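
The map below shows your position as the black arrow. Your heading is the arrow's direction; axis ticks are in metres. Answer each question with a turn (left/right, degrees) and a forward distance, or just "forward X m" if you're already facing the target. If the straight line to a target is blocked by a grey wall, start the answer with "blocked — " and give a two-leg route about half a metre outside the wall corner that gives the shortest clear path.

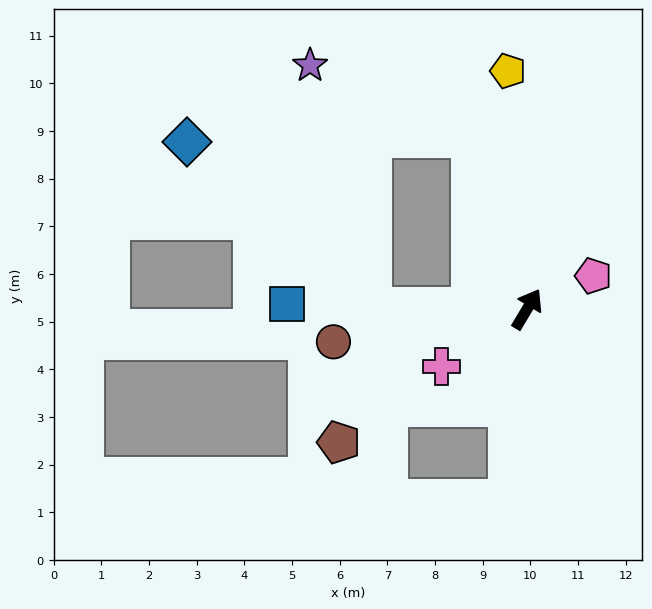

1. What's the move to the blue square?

turn left 120°, forward 5.0 m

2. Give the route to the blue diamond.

blocked — turn left 120°, forward 3.3 m, then turn right 41°, forward 5.2 m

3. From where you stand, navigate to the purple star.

blocked — turn left 49°, forward 3.8 m, then turn left 48°, forward 3.7 m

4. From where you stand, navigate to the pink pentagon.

turn right 33°, forward 1.6 m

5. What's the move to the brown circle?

turn left 130°, forward 4.1 m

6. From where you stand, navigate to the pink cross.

turn left 155°, forward 2.2 m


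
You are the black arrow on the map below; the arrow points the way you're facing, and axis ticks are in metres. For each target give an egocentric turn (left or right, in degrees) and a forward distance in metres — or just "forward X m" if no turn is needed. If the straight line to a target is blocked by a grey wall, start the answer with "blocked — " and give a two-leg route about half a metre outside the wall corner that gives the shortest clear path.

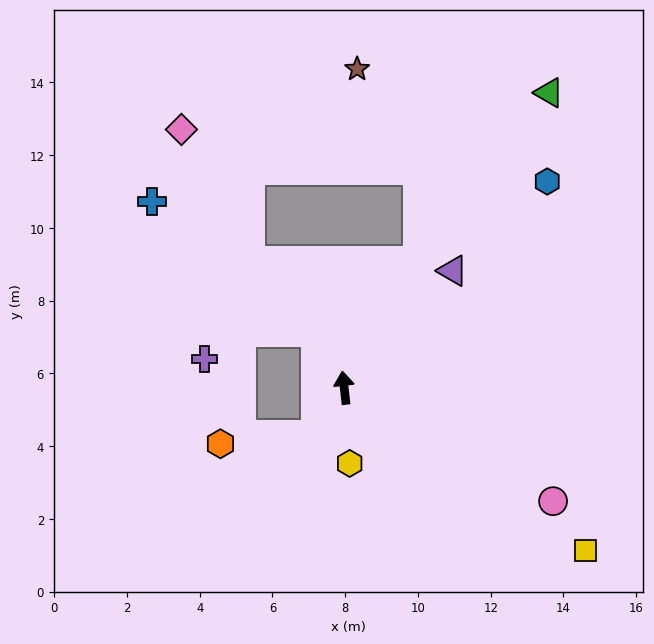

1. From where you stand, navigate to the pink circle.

turn right 125°, forward 6.5 m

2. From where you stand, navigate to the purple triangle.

turn right 49°, forward 4.4 m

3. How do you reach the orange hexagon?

blocked — turn left 143°, forward 1.5 m, then turn right 54°, forward 2.6 m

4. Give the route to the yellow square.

turn right 130°, forward 8.0 m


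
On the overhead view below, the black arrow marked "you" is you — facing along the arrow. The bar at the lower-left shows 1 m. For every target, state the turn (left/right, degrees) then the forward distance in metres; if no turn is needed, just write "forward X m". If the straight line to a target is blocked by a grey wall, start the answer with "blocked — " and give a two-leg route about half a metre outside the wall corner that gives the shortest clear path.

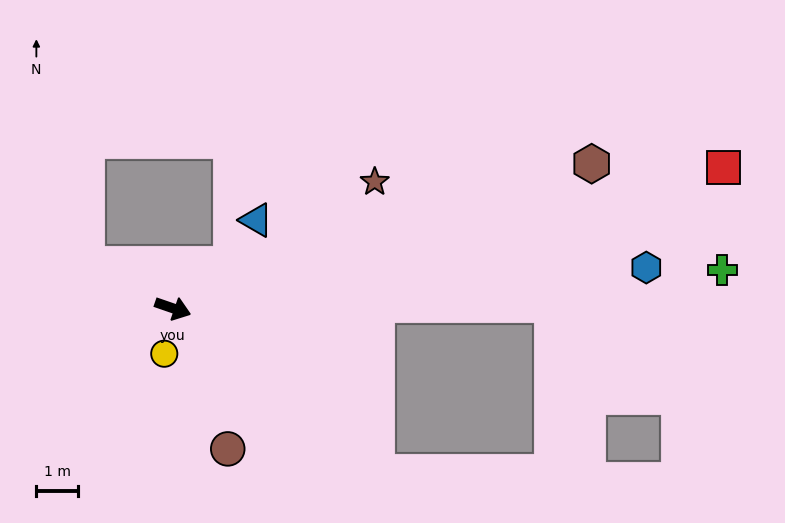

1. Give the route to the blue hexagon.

turn left 24°, forward 11.3 m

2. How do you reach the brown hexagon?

turn left 38°, forward 10.5 m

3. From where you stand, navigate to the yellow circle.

turn right 82°, forward 1.1 m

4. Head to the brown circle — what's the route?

turn right 50°, forward 3.6 m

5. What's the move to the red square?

turn left 33°, forward 13.5 m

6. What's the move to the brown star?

turn left 51°, forward 5.7 m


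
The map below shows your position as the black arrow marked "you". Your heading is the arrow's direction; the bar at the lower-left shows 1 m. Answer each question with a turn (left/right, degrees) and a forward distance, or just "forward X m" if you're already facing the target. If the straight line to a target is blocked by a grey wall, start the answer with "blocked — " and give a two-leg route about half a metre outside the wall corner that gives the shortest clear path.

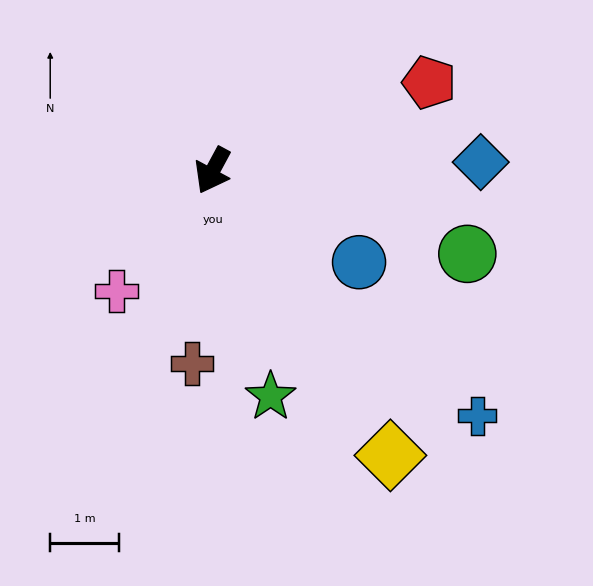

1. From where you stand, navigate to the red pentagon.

turn left 140°, forward 3.4 m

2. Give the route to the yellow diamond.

turn left 60°, forward 4.9 m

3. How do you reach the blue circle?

turn left 86°, forward 2.5 m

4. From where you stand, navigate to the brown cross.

turn left 22°, forward 2.8 m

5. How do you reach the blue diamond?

turn left 120°, forward 3.9 m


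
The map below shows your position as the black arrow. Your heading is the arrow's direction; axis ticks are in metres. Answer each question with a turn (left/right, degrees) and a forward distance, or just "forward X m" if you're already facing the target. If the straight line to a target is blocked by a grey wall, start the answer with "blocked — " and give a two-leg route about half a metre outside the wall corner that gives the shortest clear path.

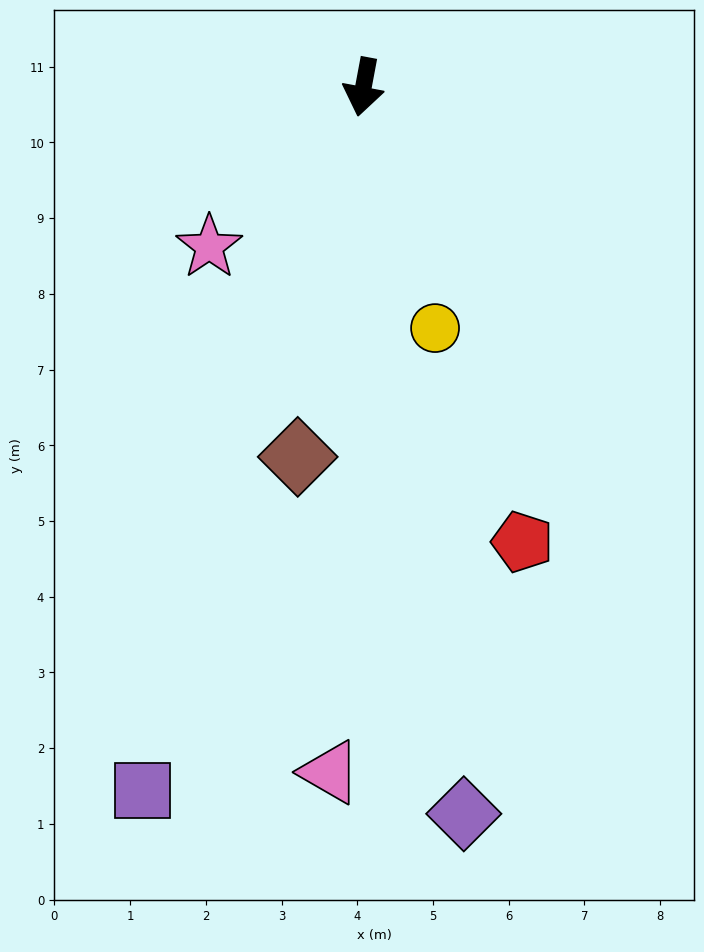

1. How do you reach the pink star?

turn right 33°, forward 2.9 m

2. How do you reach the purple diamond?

turn left 18°, forward 9.7 m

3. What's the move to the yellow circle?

turn left 27°, forward 3.3 m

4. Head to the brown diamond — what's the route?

forward 5.0 m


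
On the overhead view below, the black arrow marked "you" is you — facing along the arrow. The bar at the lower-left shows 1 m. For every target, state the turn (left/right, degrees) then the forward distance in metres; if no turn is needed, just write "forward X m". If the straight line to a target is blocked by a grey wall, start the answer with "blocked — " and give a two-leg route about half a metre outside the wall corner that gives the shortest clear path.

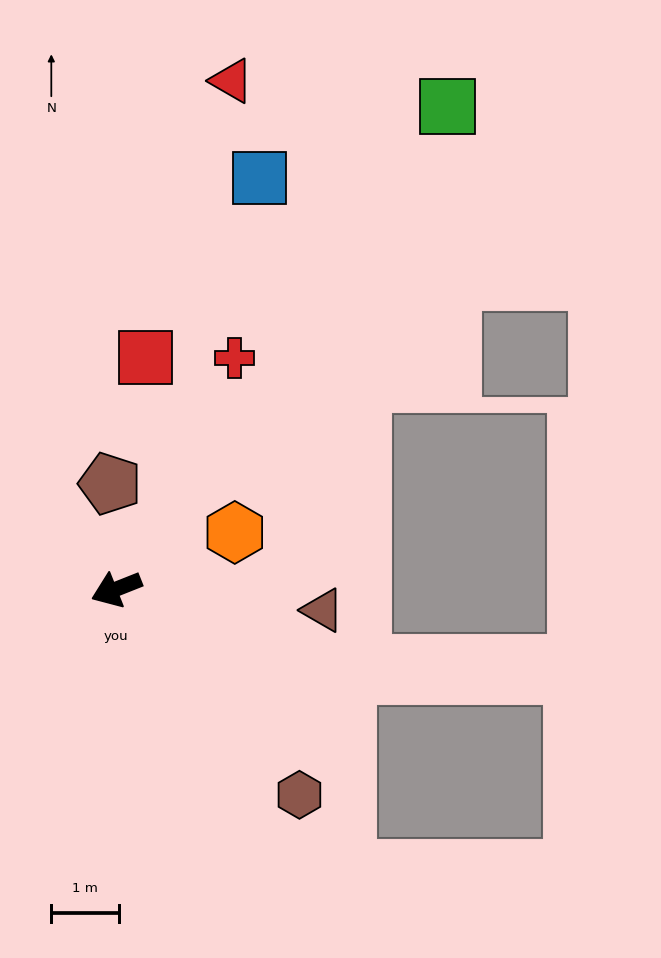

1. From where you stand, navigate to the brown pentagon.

turn right 108°, forward 1.6 m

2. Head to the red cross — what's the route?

turn right 139°, forward 3.8 m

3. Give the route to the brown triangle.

turn left 152°, forward 3.1 m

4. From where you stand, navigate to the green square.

turn right 146°, forward 8.7 m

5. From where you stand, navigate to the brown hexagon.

turn left 110°, forward 4.1 m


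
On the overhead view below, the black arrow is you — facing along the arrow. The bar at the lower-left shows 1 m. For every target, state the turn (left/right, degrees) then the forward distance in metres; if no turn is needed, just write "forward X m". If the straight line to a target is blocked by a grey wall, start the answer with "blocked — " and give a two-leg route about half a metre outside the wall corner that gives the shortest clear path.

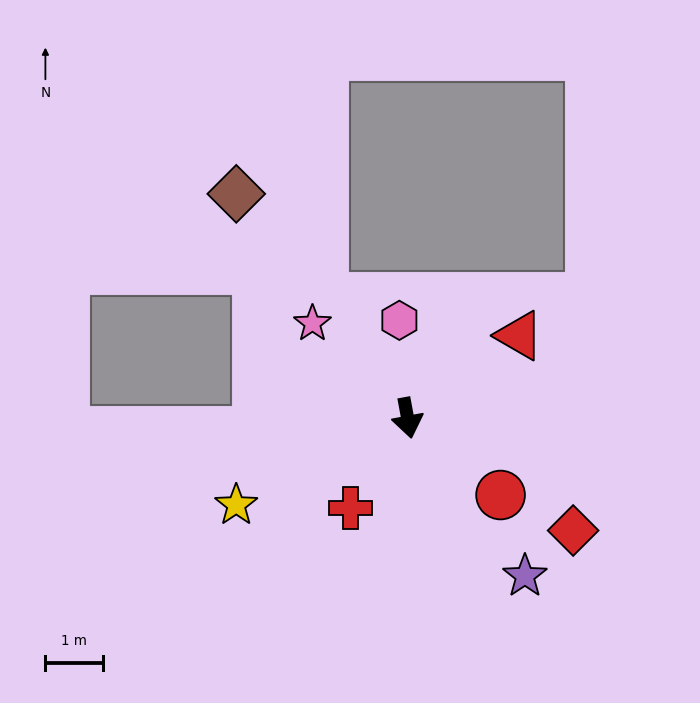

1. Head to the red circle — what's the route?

turn left 40°, forward 2.1 m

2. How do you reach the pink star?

turn right 145°, forward 2.3 m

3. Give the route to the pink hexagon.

turn left 174°, forward 1.7 m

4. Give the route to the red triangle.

turn left 116°, forward 2.4 m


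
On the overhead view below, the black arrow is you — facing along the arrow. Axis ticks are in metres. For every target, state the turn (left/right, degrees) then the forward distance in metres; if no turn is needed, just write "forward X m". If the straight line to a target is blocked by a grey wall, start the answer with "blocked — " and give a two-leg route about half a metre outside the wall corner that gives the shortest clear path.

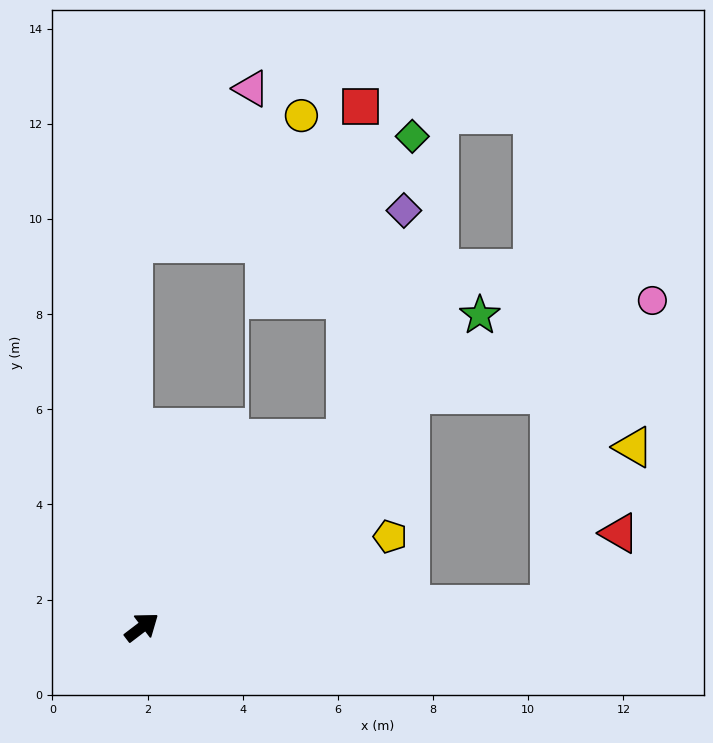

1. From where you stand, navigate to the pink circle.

blocked — turn left 4°, forward 7.5 m, then turn right 20°, forward 5.5 m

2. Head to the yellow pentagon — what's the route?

turn right 17°, forward 5.6 m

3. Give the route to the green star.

turn left 5°, forward 9.7 m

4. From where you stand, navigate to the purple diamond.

blocked — turn left 5°, forward 5.8 m, then turn left 34°, forward 5.0 m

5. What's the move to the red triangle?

blocked — turn right 34°, forward 8.6 m, then turn left 43°, forward 2.1 m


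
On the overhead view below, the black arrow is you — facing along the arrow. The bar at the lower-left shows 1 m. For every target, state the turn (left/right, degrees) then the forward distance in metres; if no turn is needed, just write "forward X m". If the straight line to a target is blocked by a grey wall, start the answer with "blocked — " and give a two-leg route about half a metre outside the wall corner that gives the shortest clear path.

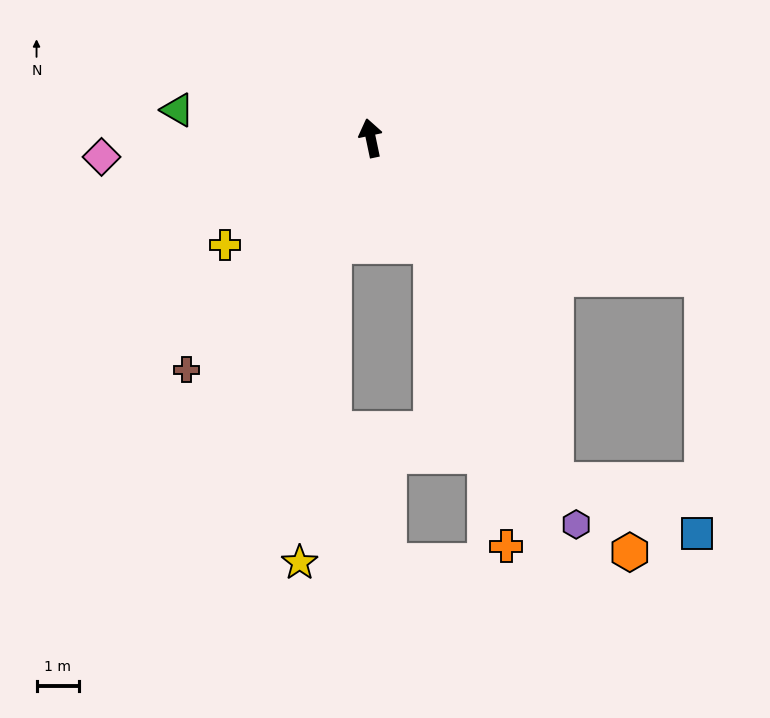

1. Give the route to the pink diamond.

turn left 82°, forward 6.4 m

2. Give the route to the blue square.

blocked — turn right 163°, forward 9.2 m, then turn left 40°, forward 3.6 m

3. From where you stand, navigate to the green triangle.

turn left 70°, forward 4.6 m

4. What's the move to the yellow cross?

turn left 114°, forward 4.3 m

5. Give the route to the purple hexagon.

turn right 164°, forward 10.3 m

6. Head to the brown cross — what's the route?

turn left 130°, forward 7.0 m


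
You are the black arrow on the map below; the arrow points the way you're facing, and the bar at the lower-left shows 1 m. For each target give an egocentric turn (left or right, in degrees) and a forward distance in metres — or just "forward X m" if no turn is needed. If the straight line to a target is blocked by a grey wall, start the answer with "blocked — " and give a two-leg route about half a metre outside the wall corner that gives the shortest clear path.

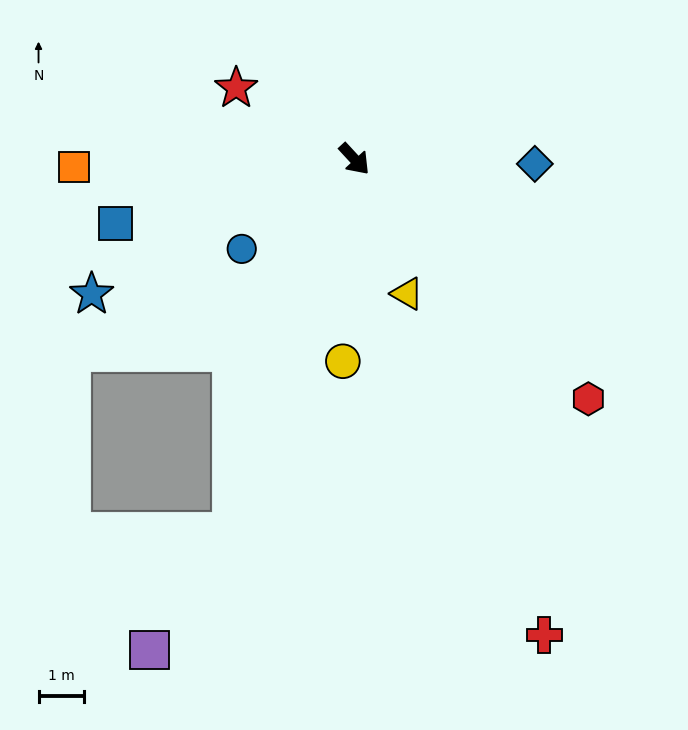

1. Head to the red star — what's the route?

turn right 164°, forward 3.0 m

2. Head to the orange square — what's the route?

turn right 131°, forward 6.1 m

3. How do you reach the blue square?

turn right 118°, forward 5.4 m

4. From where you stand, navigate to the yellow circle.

turn right 46°, forward 4.4 m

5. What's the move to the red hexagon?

forward 7.3 m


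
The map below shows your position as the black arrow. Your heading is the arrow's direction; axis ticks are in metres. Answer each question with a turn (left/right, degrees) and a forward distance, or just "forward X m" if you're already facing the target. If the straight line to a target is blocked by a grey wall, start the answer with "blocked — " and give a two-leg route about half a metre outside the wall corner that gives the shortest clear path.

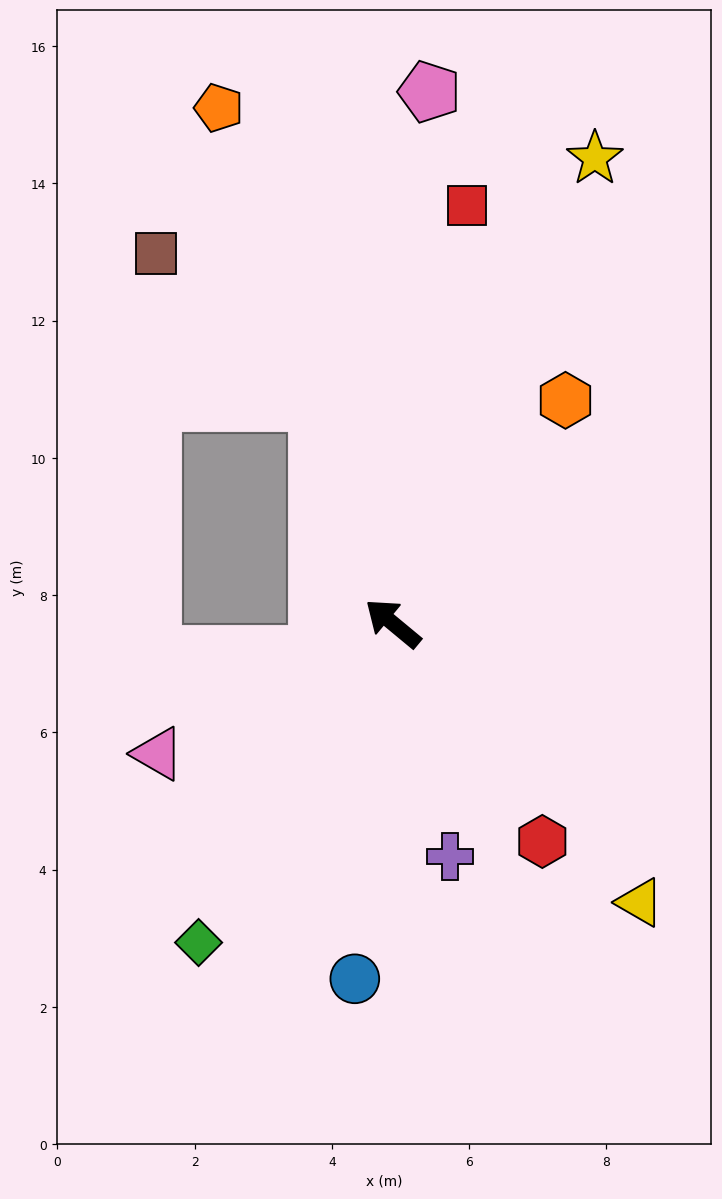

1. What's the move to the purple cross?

turn left 143°, forward 3.5 m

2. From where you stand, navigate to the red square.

turn right 60°, forward 6.2 m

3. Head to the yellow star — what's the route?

turn right 74°, forward 7.4 m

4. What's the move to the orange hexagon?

turn right 88°, forward 4.1 m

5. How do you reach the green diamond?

turn left 98°, forward 5.4 m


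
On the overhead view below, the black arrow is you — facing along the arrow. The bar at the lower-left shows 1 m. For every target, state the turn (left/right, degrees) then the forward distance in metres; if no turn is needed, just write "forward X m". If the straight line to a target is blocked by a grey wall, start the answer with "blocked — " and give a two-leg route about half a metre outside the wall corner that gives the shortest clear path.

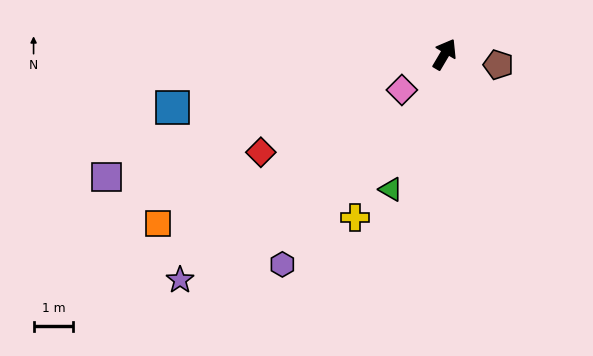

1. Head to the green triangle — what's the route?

turn right 171°, forward 3.7 m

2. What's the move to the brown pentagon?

turn right 70°, forward 1.4 m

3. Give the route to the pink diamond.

turn left 160°, forward 1.4 m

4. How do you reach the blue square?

turn left 132°, forward 7.0 m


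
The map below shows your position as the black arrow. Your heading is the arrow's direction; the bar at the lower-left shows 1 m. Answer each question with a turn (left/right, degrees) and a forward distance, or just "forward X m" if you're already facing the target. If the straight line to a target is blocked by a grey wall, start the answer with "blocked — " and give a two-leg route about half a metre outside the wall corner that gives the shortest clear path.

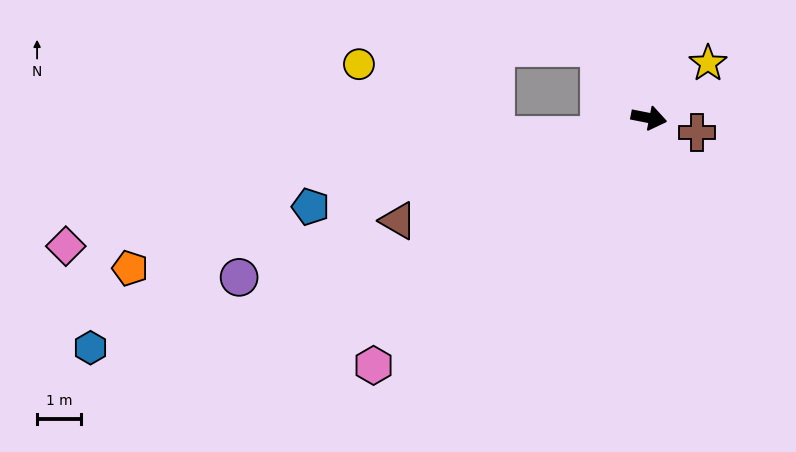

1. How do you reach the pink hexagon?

turn right 127°, forward 8.5 m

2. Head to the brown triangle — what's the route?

turn right 147°, forward 6.2 m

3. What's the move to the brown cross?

turn right 6°, forward 1.2 m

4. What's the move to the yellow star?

turn left 54°, forward 1.9 m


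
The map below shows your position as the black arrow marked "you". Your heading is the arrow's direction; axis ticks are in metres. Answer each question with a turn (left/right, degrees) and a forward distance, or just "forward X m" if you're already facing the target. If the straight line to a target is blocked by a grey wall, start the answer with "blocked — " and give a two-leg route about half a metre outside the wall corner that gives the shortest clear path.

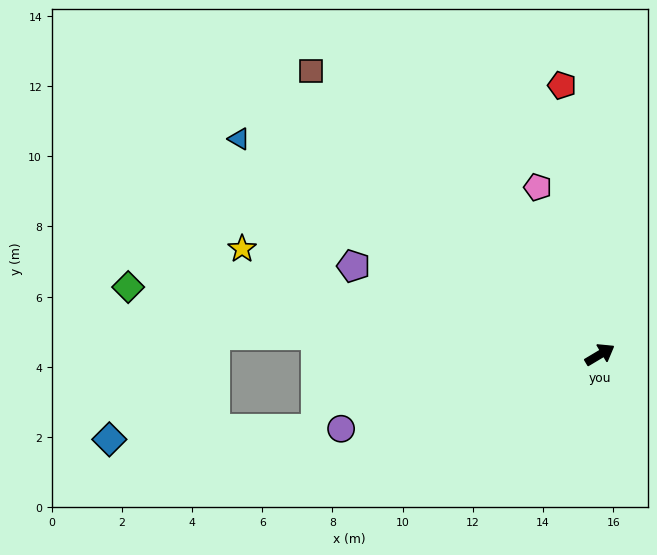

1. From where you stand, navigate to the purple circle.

turn left 165°, forward 7.7 m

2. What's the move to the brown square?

turn left 105°, forward 11.5 m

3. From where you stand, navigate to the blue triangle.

turn left 118°, forward 12.0 m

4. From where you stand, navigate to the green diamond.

turn left 141°, forward 13.6 m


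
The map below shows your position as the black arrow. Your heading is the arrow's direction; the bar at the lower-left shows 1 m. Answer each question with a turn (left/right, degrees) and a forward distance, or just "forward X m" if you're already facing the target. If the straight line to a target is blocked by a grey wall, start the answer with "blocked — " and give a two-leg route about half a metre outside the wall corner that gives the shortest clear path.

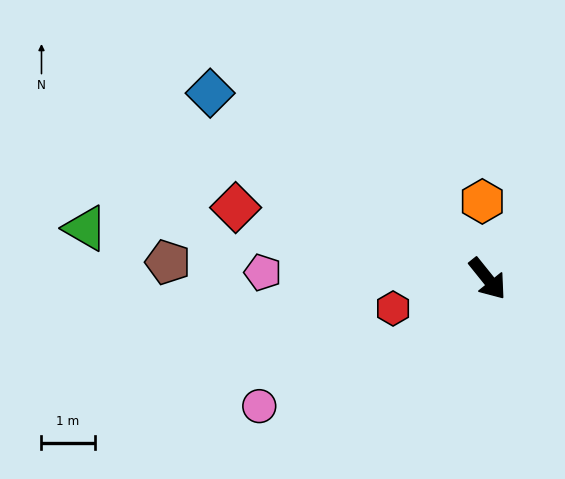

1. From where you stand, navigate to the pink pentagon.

turn right 130°, forward 4.2 m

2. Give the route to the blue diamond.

turn right 163°, forward 6.3 m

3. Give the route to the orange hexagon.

turn left 145°, forward 1.5 m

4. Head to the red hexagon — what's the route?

turn right 111°, forward 1.9 m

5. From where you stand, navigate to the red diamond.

turn right 145°, forward 4.9 m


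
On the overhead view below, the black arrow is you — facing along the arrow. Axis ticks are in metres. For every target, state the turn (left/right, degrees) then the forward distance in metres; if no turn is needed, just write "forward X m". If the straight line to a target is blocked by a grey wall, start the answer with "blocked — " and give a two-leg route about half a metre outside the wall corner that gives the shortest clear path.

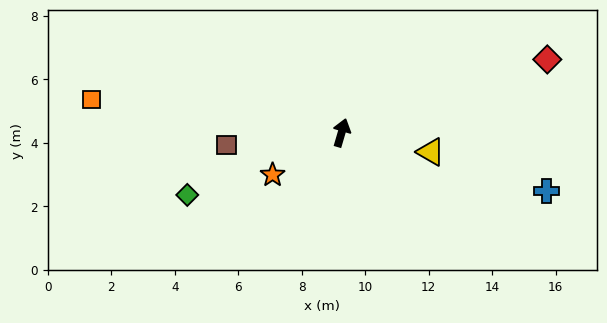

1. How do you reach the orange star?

turn left 138°, forward 2.5 m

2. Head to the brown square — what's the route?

turn left 113°, forward 3.7 m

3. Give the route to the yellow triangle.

turn right 86°, forward 2.9 m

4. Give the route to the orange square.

turn left 99°, forward 8.0 m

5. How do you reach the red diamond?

turn right 54°, forward 6.9 m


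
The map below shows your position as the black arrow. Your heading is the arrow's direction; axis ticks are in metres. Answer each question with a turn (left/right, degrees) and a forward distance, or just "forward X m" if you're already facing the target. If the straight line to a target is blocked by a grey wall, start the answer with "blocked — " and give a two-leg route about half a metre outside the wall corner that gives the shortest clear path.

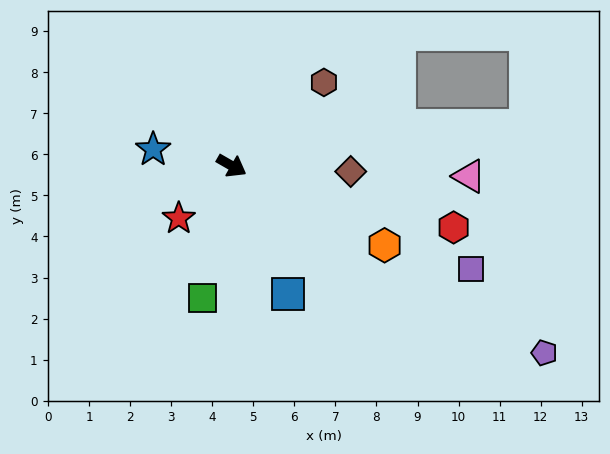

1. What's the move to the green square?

turn right 73°, forward 3.3 m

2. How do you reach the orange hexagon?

turn left 2°, forward 4.2 m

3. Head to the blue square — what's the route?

turn right 36°, forward 3.4 m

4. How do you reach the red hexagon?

turn left 14°, forward 5.6 m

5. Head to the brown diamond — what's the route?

turn left 27°, forward 2.9 m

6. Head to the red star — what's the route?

turn right 105°, forward 1.8 m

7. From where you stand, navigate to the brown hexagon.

turn left 72°, forward 3.0 m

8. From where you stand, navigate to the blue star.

turn right 162°, forward 2.0 m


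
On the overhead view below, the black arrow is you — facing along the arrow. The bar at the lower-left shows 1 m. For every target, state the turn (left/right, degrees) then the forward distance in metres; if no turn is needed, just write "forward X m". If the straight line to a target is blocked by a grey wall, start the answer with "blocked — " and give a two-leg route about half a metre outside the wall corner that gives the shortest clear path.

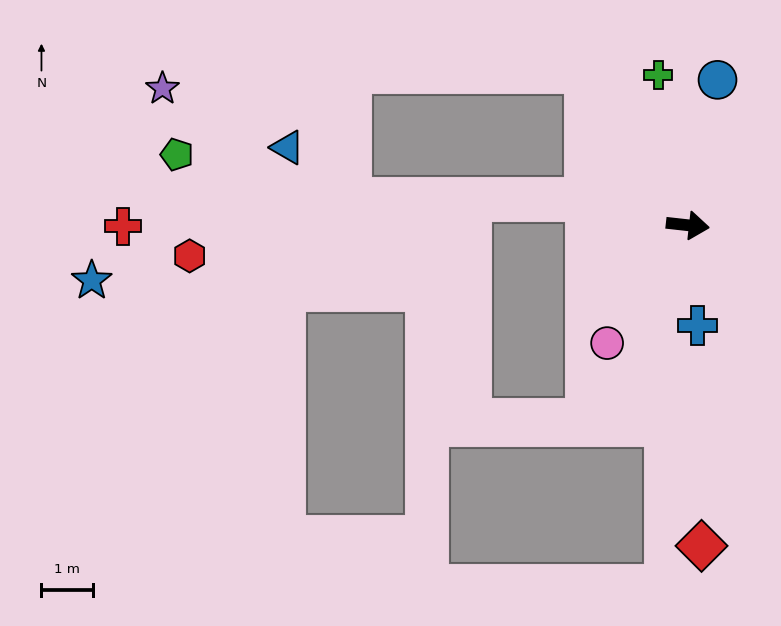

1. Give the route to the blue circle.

turn left 85°, forward 2.9 m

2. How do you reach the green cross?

turn left 107°, forward 3.0 m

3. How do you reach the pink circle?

turn right 118°, forward 2.8 m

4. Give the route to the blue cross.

turn right 78°, forward 2.0 m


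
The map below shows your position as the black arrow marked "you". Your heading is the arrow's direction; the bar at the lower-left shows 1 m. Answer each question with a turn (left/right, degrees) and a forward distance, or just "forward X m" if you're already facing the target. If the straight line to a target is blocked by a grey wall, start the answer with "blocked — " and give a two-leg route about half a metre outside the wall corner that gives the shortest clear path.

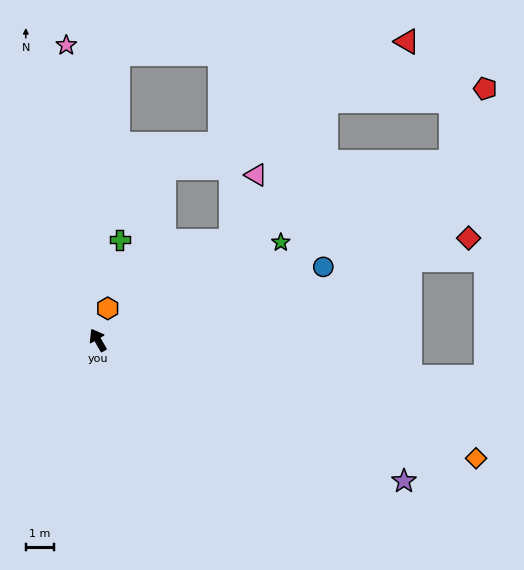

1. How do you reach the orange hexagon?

turn right 47°, forward 1.2 m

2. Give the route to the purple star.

turn right 145°, forward 11.9 m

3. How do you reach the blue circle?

turn right 102°, forward 8.4 m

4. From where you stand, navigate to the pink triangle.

blocked — turn right 83°, forward 5.9 m, then turn left 32°, forward 2.5 m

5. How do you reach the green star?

turn right 92°, forward 7.3 m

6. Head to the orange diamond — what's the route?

turn right 137°, forward 14.0 m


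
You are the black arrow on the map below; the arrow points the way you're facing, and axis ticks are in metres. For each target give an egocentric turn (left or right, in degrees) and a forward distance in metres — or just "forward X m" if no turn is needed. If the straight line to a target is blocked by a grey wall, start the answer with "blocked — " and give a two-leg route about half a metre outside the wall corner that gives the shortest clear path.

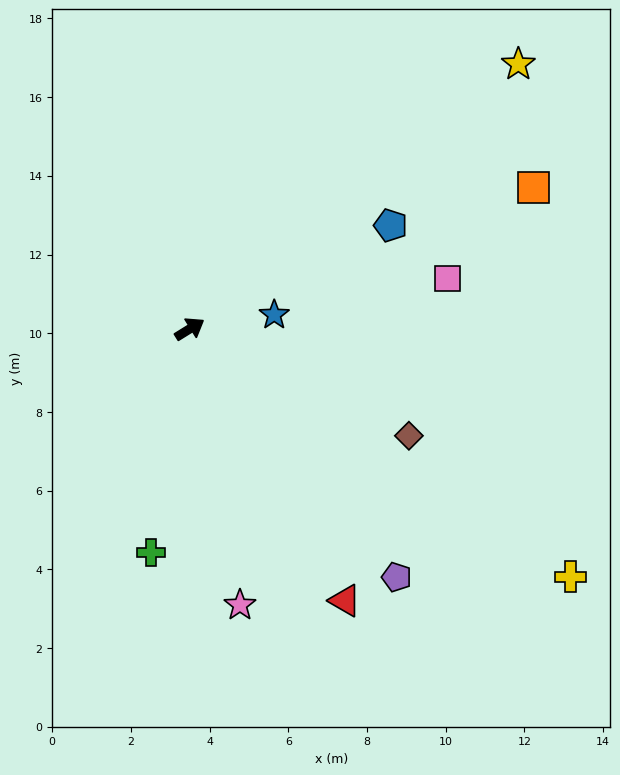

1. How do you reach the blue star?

turn right 22°, forward 2.2 m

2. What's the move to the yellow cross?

turn right 65°, forward 11.6 m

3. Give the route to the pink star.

turn right 112°, forward 7.1 m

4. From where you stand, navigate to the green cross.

turn right 132°, forward 5.8 m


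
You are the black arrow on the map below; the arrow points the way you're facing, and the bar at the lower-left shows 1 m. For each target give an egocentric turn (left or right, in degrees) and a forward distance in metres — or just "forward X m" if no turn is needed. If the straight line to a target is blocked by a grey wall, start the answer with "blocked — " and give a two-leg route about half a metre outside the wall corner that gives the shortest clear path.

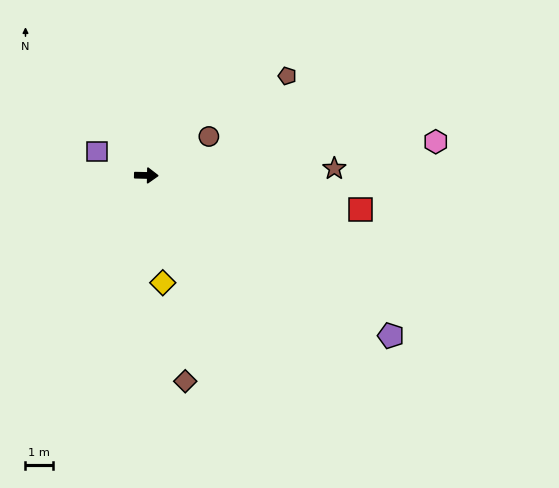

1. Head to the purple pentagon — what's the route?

turn right 32°, forward 10.7 m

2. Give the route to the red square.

turn right 8°, forward 7.9 m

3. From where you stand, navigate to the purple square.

turn left 156°, forward 2.0 m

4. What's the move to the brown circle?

turn left 33°, forward 2.7 m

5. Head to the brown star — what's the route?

turn left 3°, forward 6.9 m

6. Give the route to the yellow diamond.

turn right 80°, forward 4.0 m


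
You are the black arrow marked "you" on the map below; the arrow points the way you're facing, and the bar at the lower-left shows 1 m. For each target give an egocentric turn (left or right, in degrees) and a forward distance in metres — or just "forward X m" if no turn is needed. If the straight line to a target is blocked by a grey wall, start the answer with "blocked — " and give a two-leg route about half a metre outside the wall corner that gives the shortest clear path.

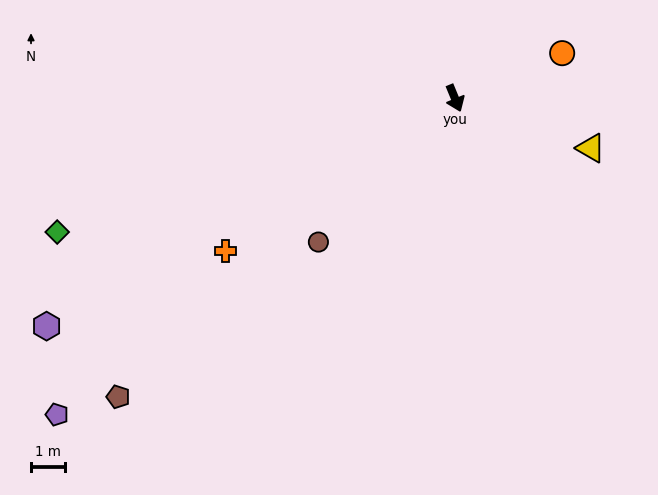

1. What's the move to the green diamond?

turn right 94°, forward 12.5 m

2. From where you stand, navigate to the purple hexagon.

turn right 83°, forward 13.9 m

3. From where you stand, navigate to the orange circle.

turn left 90°, forward 3.5 m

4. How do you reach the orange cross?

turn right 79°, forward 8.2 m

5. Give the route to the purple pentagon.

turn right 74°, forward 15.1 m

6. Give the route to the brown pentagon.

turn right 71°, forward 13.4 m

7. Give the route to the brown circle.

turn right 66°, forward 5.9 m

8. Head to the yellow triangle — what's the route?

turn left 47°, forward 4.3 m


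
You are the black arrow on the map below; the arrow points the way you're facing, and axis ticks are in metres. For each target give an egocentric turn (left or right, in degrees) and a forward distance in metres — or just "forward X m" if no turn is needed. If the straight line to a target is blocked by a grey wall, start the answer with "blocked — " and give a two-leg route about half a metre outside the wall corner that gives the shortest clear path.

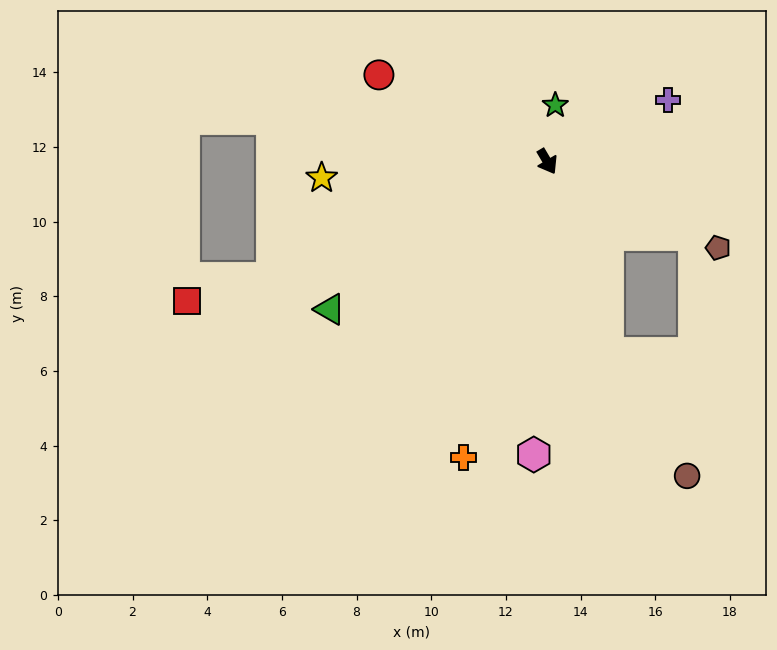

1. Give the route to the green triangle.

turn right 86°, forward 7.0 m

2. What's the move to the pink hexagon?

turn right 33°, forward 7.9 m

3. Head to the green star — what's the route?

turn left 141°, forward 1.5 m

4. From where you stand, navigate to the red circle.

turn right 148°, forward 5.1 m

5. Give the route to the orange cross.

turn right 46°, forward 8.2 m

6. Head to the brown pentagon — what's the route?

turn left 33°, forward 5.1 m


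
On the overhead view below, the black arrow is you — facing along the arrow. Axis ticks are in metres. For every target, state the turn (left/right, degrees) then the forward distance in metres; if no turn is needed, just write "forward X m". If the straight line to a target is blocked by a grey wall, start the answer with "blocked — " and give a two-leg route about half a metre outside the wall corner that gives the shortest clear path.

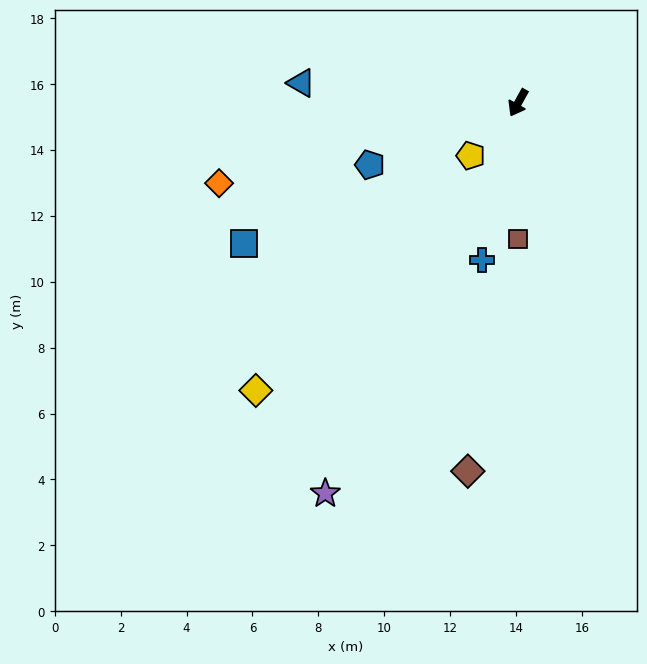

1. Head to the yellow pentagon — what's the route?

turn right 13°, forward 2.2 m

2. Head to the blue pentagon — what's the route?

turn right 38°, forward 4.9 m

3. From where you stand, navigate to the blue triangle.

turn right 66°, forward 6.6 m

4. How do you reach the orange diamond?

turn right 46°, forward 9.4 m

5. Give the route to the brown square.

turn left 29°, forward 4.1 m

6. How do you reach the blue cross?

turn left 16°, forward 4.9 m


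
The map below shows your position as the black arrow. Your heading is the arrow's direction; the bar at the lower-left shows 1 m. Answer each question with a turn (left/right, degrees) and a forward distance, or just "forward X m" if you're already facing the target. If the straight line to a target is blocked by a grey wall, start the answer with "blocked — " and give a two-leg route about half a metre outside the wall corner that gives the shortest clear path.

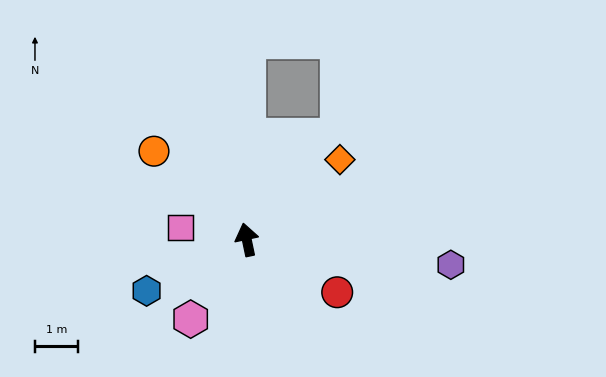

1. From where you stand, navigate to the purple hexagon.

turn right 109°, forward 4.7 m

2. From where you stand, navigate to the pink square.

turn left 68°, forward 1.6 m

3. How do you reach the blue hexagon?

turn left 105°, forward 2.6 m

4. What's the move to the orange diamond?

turn right 61°, forward 2.8 m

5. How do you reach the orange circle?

turn left 34°, forward 3.0 m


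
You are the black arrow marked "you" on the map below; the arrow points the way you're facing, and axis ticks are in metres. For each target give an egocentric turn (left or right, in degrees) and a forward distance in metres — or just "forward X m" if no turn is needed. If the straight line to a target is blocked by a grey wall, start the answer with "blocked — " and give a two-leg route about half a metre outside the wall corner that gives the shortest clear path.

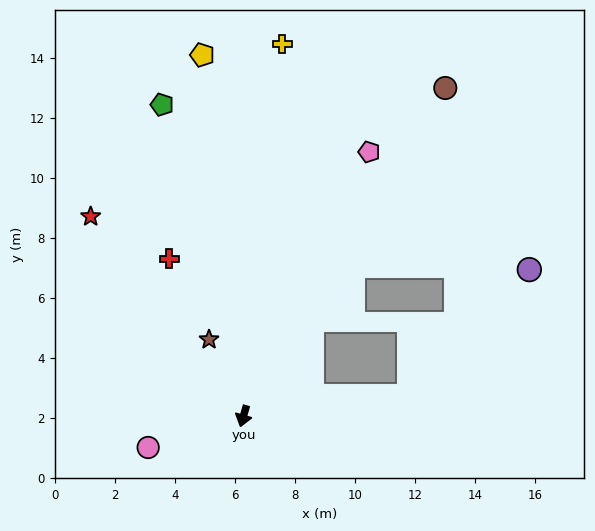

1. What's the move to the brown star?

turn right 140°, forward 2.8 m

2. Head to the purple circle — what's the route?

blocked — turn left 113°, forward 5.6 m, then turn left 40°, forward 5.8 m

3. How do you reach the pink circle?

turn right 56°, forward 3.3 m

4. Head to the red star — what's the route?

turn right 127°, forward 8.4 m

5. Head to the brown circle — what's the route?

turn left 164°, forward 12.8 m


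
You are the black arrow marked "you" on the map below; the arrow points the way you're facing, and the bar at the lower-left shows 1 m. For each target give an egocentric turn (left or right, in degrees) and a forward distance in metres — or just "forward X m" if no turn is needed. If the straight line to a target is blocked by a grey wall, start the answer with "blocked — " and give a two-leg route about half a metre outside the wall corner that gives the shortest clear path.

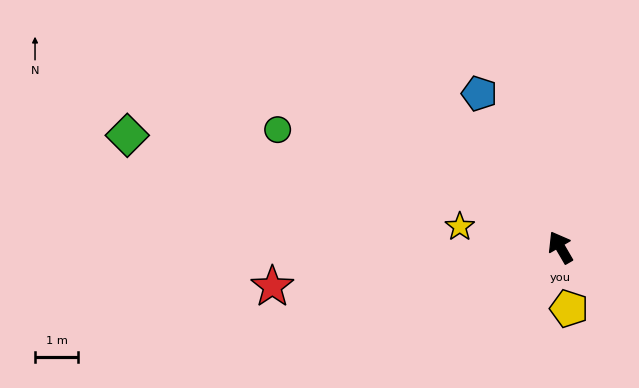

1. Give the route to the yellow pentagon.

turn left 158°, forward 1.4 m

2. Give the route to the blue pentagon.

turn right 2°, forward 4.0 m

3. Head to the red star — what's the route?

turn left 68°, forward 6.7 m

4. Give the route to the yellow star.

turn left 48°, forward 2.4 m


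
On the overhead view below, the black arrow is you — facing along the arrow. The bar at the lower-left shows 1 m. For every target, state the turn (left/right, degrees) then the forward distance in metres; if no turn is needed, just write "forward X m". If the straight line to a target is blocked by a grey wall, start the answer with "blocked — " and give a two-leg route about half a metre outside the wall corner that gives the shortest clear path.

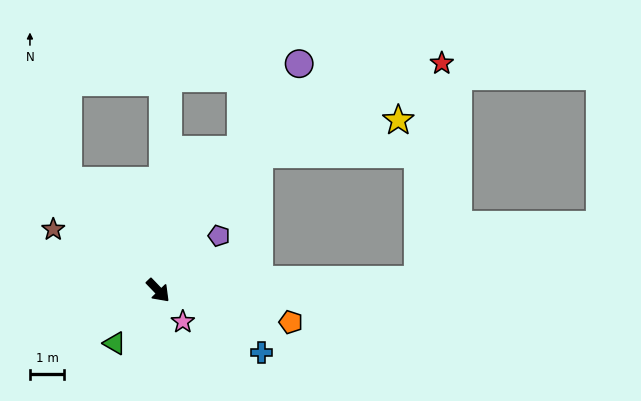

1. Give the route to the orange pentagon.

turn left 33°, forward 4.0 m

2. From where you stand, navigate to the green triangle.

turn right 83°, forward 2.0 m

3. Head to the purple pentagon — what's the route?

turn left 88°, forward 2.4 m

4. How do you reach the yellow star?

blocked — turn left 100°, forward 5.0 m, then turn right 41°, forward 4.2 m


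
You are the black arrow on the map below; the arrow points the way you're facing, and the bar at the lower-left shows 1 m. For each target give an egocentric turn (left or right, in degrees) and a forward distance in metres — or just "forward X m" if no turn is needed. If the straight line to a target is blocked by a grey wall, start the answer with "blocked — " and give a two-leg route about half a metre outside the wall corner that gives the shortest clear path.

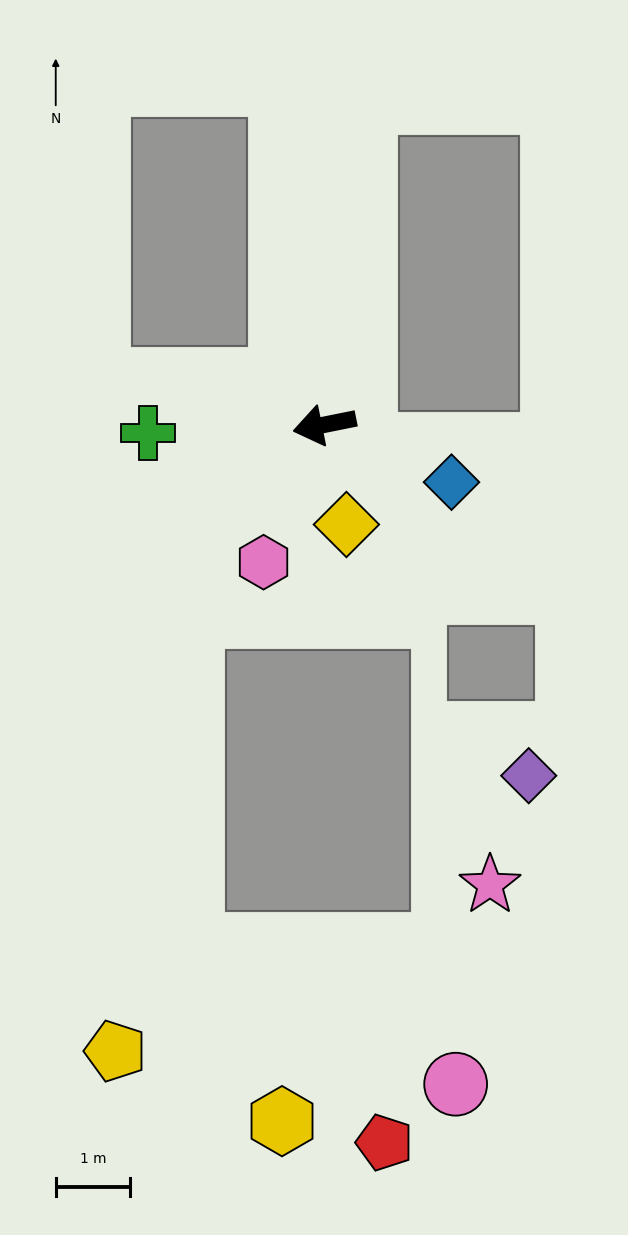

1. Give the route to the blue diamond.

turn left 144°, forward 1.9 m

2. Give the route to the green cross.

turn right 9°, forward 2.4 m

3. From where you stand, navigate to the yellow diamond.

turn left 91°, forward 1.4 m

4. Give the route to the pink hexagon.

turn left 55°, forward 2.0 m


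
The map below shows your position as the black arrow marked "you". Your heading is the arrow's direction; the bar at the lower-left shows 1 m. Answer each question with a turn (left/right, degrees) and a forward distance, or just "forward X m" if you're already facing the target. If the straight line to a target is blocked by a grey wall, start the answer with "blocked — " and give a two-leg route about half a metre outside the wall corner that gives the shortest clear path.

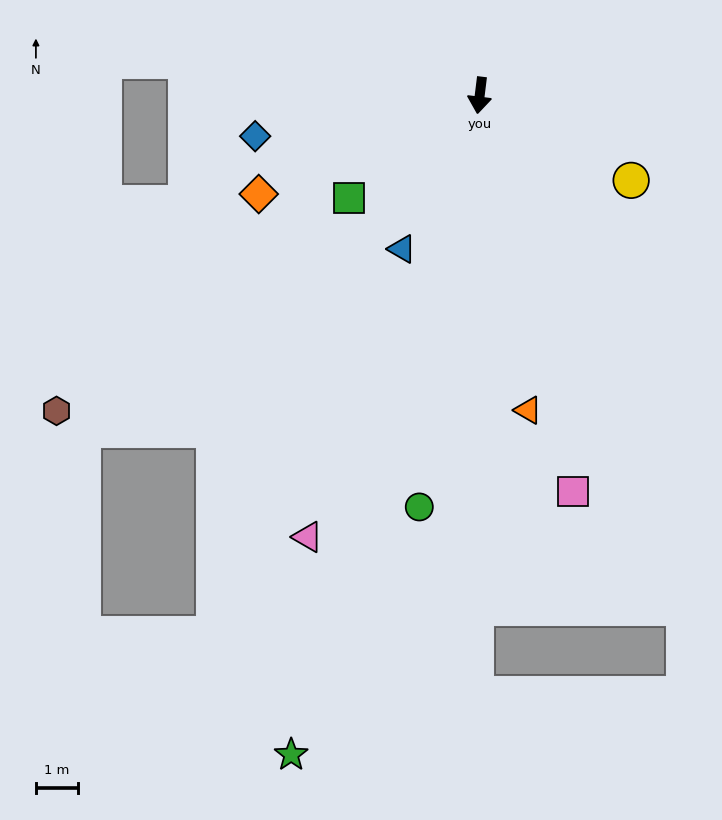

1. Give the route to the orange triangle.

turn left 16°, forward 7.5 m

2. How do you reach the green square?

turn right 45°, forward 3.9 m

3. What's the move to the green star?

turn right 9°, forward 16.2 m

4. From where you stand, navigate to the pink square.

turn left 20°, forward 9.6 m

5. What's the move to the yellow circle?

turn left 68°, forward 4.1 m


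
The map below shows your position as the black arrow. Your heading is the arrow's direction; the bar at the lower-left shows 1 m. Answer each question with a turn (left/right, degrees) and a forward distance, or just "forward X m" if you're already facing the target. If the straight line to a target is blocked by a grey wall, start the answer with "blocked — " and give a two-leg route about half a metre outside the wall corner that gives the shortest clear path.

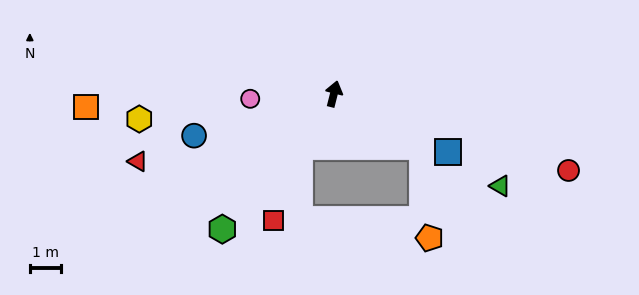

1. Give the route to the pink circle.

turn left 108°, forward 2.7 m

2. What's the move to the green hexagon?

turn left 155°, forward 5.6 m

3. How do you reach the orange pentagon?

blocked — turn right 107°, forward 3.3 m, then turn right 54°, forward 2.9 m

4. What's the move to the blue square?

turn right 103°, forward 4.1 m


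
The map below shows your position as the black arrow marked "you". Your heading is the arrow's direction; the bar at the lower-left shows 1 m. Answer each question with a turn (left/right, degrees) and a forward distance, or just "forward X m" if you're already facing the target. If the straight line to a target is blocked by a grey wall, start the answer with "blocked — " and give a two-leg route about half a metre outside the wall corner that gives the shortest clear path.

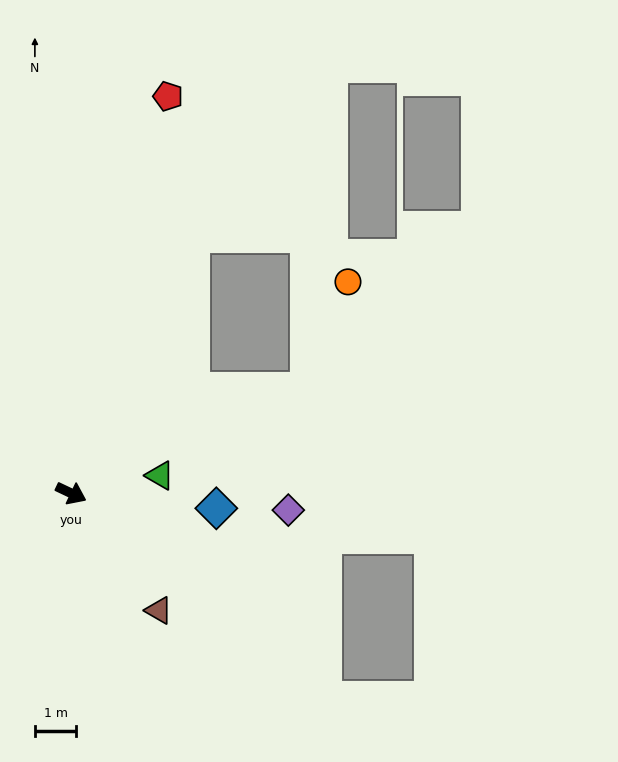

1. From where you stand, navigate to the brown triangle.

turn right 28°, forward 3.5 m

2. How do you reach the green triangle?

turn left 37°, forward 2.2 m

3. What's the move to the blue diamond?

turn left 19°, forward 3.5 m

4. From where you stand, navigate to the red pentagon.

turn left 102°, forward 9.9 m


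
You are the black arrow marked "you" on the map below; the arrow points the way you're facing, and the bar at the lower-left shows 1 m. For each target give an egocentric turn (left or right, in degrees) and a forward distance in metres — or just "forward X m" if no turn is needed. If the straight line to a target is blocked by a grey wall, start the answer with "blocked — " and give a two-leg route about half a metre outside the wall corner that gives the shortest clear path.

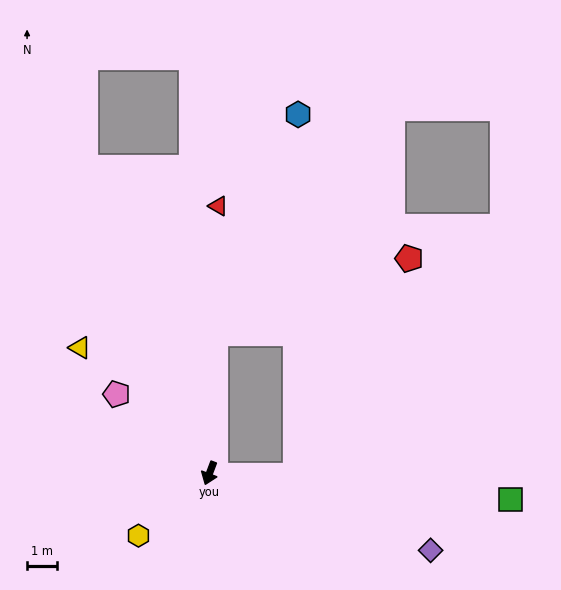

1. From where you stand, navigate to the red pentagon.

blocked — turn right 162°, forward 4.7 m, then turn right 66°, forward 7.0 m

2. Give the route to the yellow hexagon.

turn right 28°, forward 3.2 m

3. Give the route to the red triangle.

turn right 161°, forward 9.0 m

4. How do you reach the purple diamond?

turn left 91°, forward 7.9 m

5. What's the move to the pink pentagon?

turn right 110°, forward 4.1 m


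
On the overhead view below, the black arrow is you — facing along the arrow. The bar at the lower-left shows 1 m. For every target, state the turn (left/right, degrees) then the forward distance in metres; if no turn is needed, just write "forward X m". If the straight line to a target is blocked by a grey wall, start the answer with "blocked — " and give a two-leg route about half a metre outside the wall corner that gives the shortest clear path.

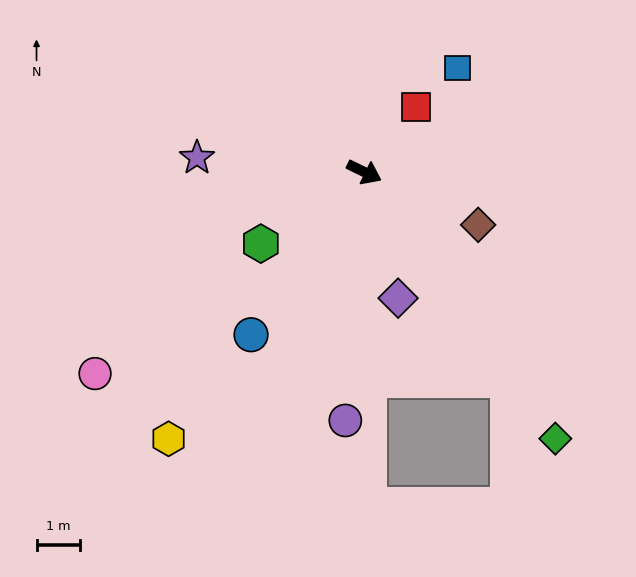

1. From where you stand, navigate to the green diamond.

turn right 28°, forward 7.5 m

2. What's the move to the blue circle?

turn right 99°, forward 4.5 m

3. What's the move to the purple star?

turn right 159°, forward 3.8 m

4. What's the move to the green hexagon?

turn right 119°, forward 2.9 m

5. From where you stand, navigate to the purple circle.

turn right 68°, forward 5.7 m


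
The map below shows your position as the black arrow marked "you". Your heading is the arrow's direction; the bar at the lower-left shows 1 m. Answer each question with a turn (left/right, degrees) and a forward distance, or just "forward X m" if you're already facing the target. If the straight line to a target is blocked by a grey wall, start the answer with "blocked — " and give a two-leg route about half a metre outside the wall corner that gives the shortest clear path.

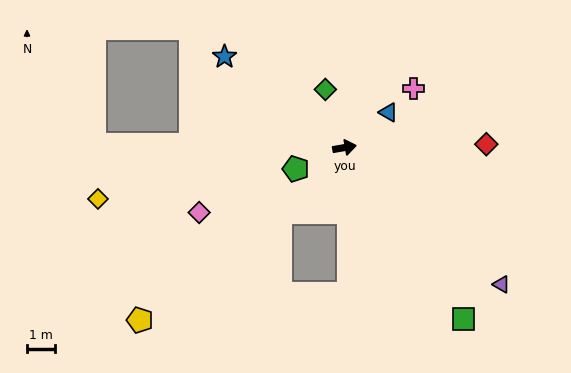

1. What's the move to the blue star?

turn left 133°, forward 5.3 m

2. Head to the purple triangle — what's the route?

turn right 51°, forward 7.3 m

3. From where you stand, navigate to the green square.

turn right 65°, forward 7.3 m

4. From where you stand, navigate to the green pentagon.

turn right 166°, forward 1.9 m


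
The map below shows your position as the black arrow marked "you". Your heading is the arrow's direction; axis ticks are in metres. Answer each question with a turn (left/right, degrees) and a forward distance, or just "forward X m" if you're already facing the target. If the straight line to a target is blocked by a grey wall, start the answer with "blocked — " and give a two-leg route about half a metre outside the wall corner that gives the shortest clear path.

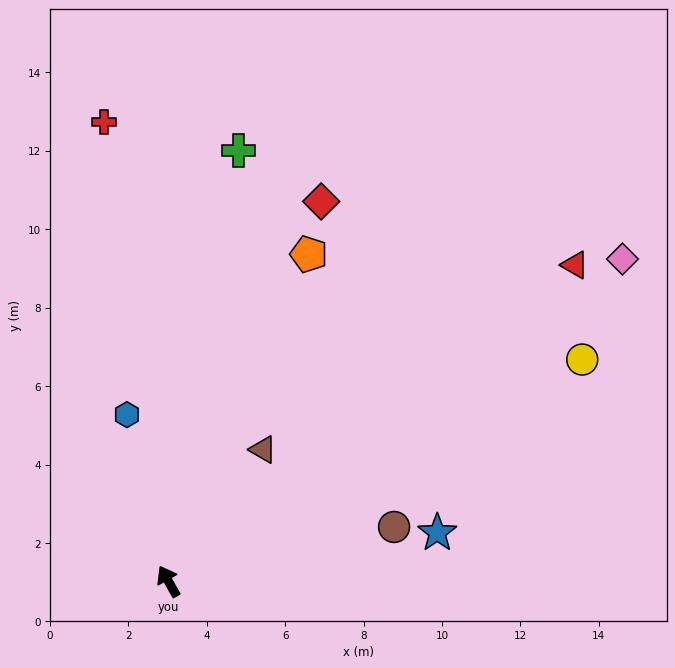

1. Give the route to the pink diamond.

turn right 84°, forward 14.2 m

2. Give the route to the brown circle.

turn right 106°, forward 5.9 m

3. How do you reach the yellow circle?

turn right 91°, forward 12.0 m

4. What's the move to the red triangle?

turn right 81°, forward 13.1 m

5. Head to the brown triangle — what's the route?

turn right 65°, forward 4.1 m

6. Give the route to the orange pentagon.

turn right 53°, forward 9.1 m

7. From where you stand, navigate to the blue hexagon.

turn right 15°, forward 4.4 m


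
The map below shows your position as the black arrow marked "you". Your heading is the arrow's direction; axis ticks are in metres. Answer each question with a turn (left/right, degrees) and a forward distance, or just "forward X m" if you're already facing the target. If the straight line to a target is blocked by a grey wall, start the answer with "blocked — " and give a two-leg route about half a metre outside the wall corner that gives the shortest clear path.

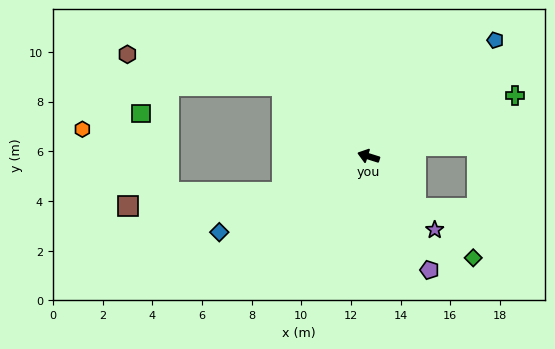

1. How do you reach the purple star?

turn left 149°, forward 4.0 m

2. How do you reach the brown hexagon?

blocked — turn right 22°, forward 4.5 m, then turn left 28°, forward 6.4 m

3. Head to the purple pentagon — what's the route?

turn left 136°, forward 5.2 m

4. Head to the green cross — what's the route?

turn right 140°, forward 6.4 m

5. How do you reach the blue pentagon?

turn right 120°, forward 6.9 m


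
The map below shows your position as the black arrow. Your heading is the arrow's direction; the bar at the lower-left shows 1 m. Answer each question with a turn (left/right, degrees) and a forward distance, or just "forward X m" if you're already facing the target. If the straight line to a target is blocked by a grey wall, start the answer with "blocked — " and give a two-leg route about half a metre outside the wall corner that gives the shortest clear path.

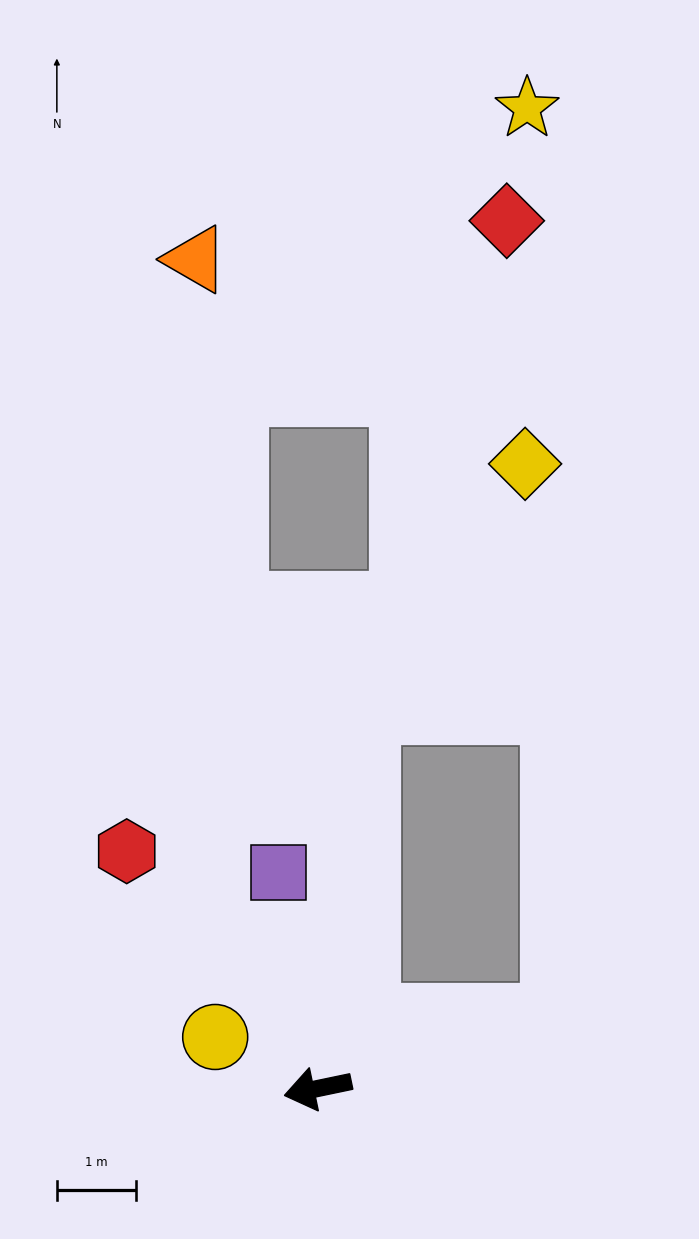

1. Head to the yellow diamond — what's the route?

blocked — turn right 109°, forward 4.8 m, then turn right 26°, forward 3.7 m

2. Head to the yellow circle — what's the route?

turn right 38°, forward 1.4 m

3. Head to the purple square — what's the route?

turn right 91°, forward 2.8 m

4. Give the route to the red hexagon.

turn right 63°, forward 3.8 m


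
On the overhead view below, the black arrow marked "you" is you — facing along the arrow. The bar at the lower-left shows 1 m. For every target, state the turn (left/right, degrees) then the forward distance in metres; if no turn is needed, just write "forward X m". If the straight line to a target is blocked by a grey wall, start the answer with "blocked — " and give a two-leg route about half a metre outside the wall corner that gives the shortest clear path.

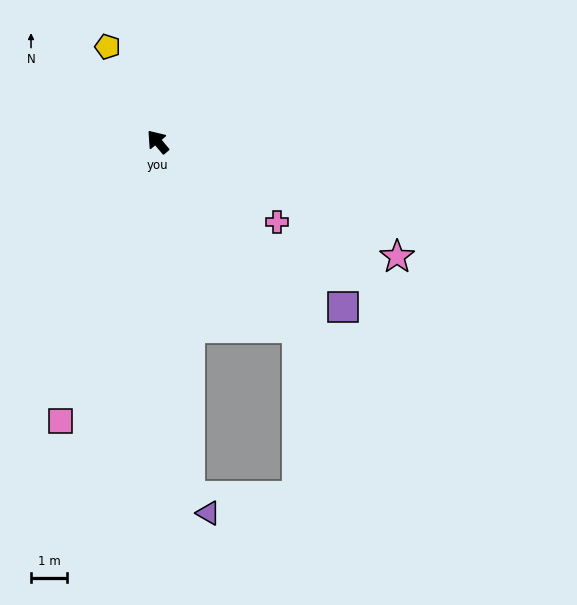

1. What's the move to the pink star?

turn right 156°, forward 7.4 m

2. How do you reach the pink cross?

turn right 164°, forward 4.0 m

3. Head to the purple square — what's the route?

turn right 172°, forward 6.9 m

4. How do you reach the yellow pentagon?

turn right 12°, forward 3.0 m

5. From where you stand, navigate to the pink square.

turn left 121°, forward 8.2 m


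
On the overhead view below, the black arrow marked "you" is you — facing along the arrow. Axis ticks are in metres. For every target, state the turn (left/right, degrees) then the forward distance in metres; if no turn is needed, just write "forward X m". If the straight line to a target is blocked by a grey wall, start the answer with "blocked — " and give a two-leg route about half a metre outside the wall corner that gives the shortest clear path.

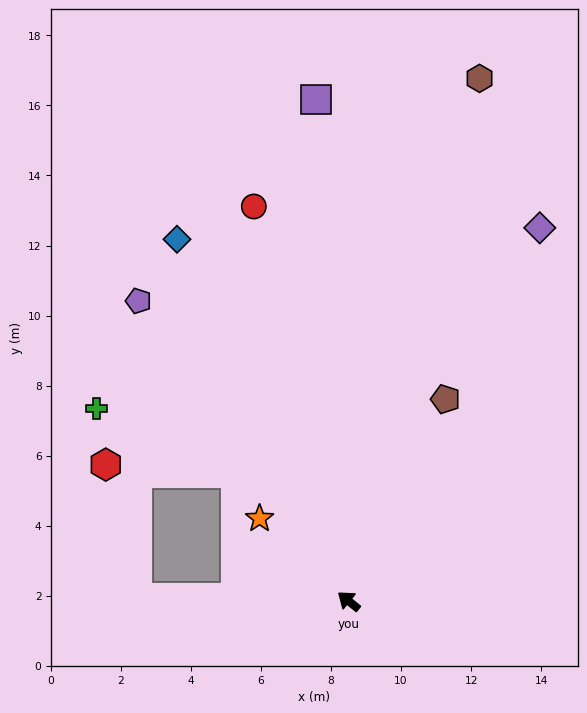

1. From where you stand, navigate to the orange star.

turn right 4°, forward 3.5 m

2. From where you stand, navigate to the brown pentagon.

turn right 77°, forward 6.4 m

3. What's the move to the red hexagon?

blocked — turn left 38°, forward 6.0 m, then turn right 76°, forward 3.9 m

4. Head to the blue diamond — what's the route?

turn right 26°, forward 11.4 m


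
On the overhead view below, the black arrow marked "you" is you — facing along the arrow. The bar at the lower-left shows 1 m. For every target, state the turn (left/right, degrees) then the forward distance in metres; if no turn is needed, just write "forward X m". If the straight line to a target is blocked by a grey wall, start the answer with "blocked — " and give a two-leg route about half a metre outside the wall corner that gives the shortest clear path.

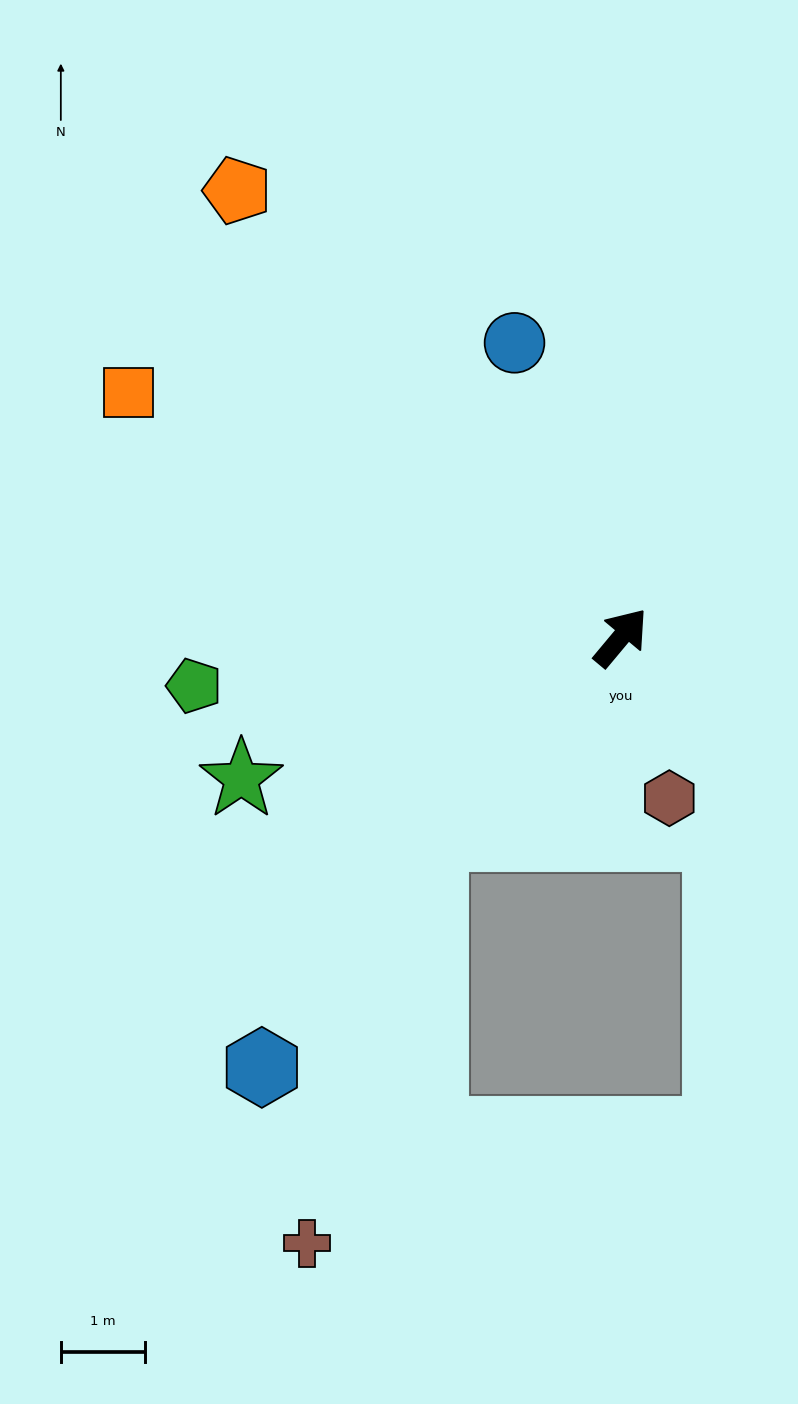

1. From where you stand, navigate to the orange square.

turn left 103°, forward 6.6 m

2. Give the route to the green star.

turn left 150°, forward 4.8 m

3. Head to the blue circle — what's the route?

turn left 60°, forward 3.7 m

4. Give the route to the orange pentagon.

turn left 81°, forward 7.0 m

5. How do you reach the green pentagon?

turn left 136°, forward 5.1 m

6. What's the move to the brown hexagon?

turn right 123°, forward 2.0 m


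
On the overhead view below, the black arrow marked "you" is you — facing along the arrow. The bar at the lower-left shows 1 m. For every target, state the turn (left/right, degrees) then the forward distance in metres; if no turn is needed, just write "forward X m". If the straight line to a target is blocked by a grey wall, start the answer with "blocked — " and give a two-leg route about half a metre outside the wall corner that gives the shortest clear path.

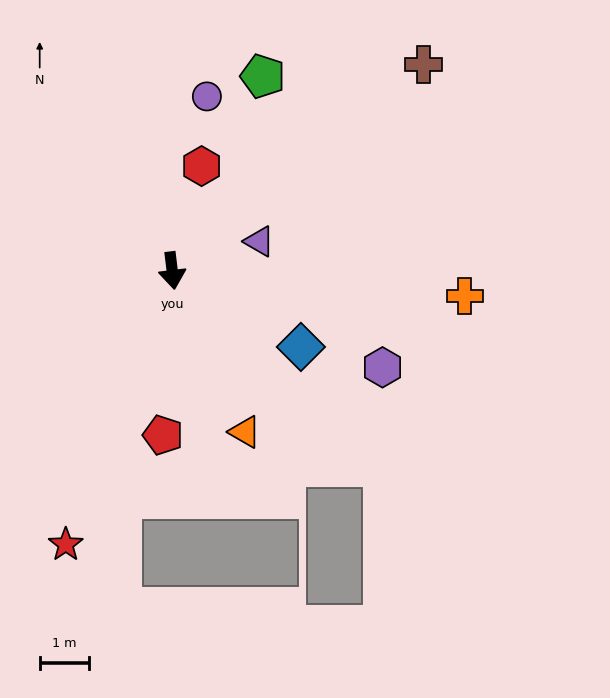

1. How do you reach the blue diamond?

turn left 53°, forward 3.0 m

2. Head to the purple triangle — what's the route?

turn left 102°, forward 1.9 m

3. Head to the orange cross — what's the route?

turn left 78°, forward 6.0 m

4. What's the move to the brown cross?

turn left 123°, forward 6.6 m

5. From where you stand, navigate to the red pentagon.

turn right 10°, forward 3.3 m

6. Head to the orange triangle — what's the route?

turn left 17°, forward 3.6 m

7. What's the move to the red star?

turn right 28°, forward 6.0 m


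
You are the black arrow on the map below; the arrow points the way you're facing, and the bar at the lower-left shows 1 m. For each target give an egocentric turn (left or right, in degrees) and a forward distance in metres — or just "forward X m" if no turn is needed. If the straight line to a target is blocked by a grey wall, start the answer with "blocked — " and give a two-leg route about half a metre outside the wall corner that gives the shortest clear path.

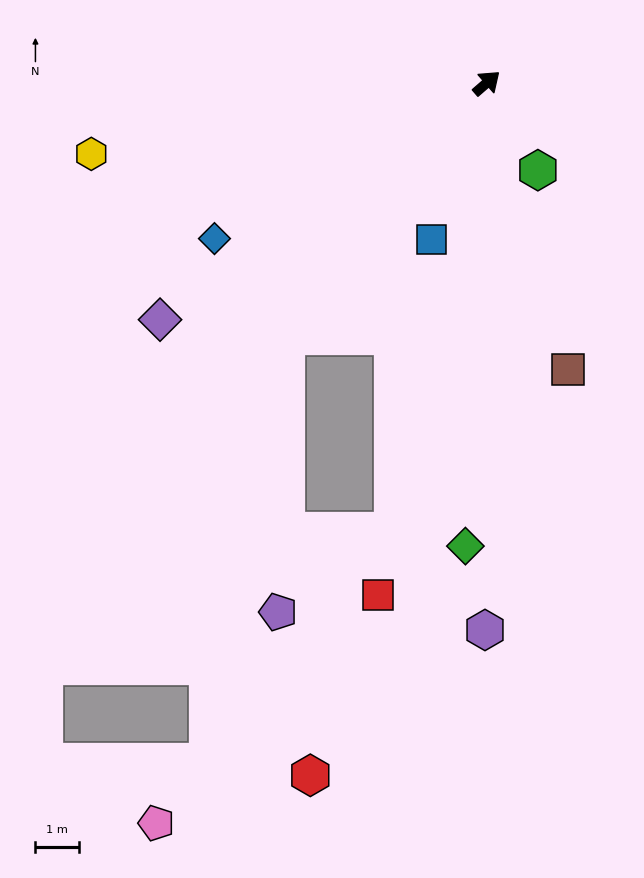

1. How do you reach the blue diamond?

turn left 169°, forward 7.1 m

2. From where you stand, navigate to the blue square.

turn right 150°, forward 3.8 m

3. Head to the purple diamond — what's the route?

turn left 175°, forward 9.2 m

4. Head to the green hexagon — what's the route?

turn right 101°, forward 2.3 m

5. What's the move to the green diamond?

turn right 134°, forward 10.6 m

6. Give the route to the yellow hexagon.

turn left 149°, forward 9.2 m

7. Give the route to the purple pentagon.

blocked — turn right 169°, forward 7.3 m, then turn left 36°, forward 6.3 m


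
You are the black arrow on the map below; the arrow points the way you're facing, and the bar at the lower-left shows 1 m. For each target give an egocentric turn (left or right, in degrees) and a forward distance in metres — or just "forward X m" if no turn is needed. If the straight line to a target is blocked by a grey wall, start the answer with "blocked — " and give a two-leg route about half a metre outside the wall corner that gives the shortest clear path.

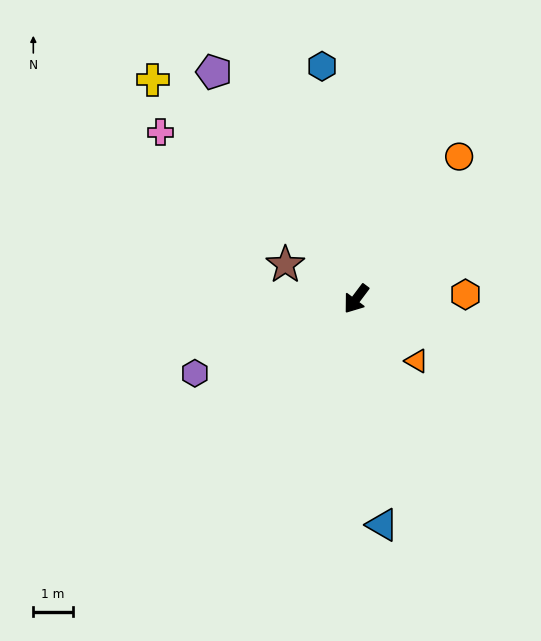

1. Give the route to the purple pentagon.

turn right 111°, forward 6.8 m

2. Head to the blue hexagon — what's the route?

turn right 135°, forward 6.0 m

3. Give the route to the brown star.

turn right 79°, forward 2.0 m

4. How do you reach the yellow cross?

turn right 100°, forward 7.6 m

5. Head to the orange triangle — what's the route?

turn left 81°, forward 2.2 m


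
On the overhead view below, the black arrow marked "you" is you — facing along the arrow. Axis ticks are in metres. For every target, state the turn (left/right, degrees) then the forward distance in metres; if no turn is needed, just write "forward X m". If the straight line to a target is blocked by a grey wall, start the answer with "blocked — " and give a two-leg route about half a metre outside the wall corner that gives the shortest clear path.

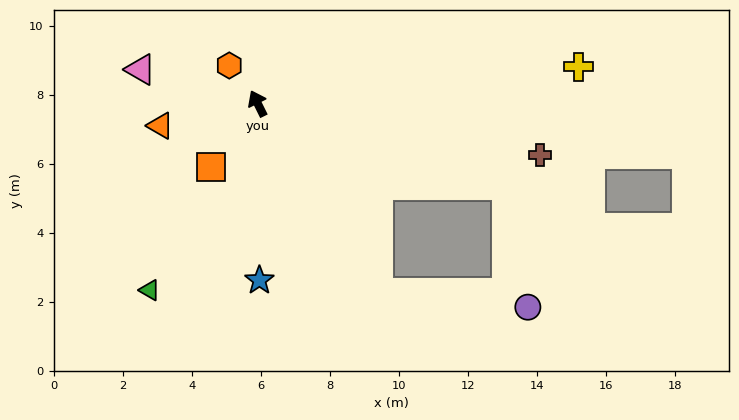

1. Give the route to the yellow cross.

turn right 110°, forward 9.4 m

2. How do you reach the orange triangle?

turn left 77°, forward 2.9 m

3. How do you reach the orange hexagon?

turn left 10°, forward 1.4 m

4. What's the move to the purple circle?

blocked — turn right 174°, forward 6.5 m, then turn left 52°, forward 4.3 m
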